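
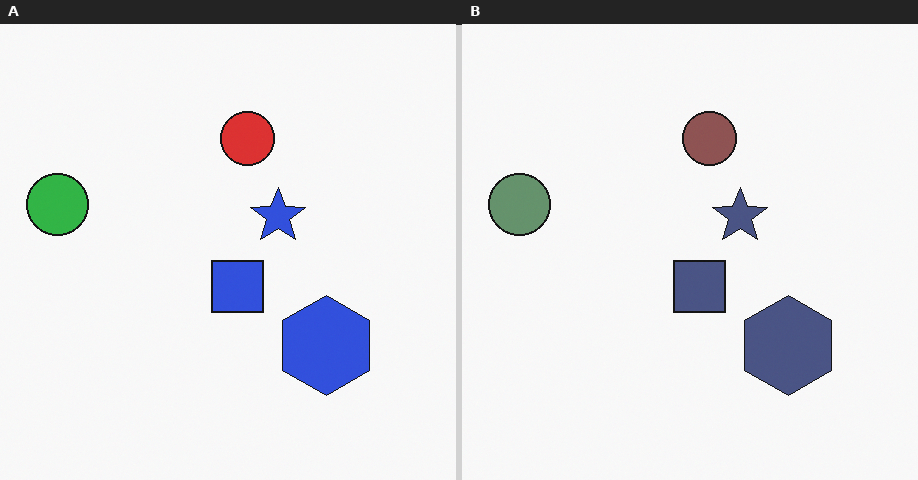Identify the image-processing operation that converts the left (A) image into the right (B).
The right (B) image is the left (A) made much more muted (saturation change).

All colors are more muted and greyish — a global saturation change.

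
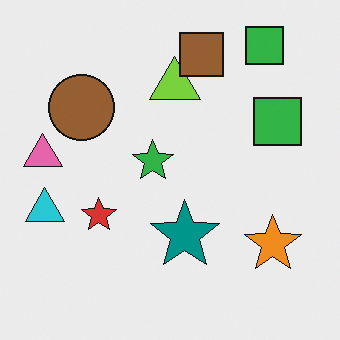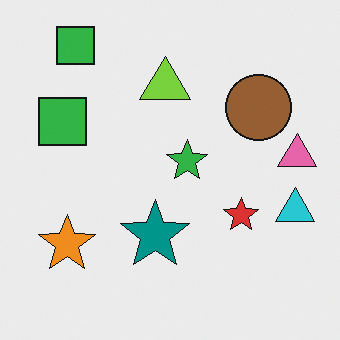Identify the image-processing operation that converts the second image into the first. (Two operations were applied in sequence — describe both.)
This is the original image flipped horizontally (left ↔ right), then overlaid with an additional brown square.

The pink triangle is in the right of the second image and the left of the first — shapes on opposite sides of the vertical midline have swapped in a mirror flip. A brown square appears in the first image that is absent from the second.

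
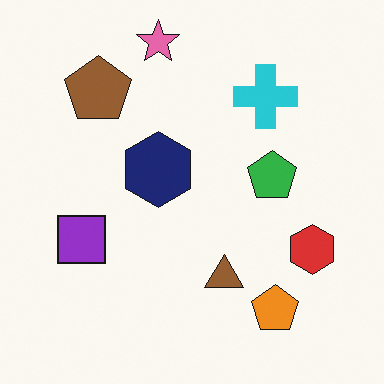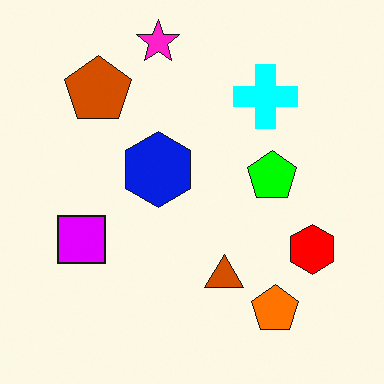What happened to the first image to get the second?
The transformation is: heavily oversaturated.

All colors are more vivid — a global saturation change.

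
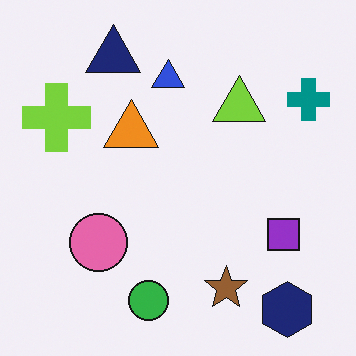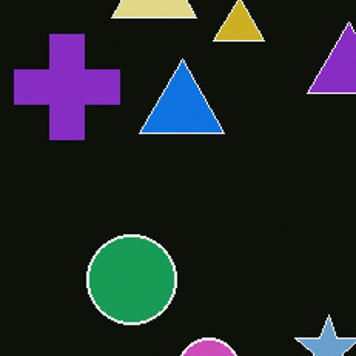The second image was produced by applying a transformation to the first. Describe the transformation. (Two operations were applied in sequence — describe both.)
This is the original image cropped slightly and scaled back up, then color-inverted (negative).

The visible shapes are larger and the field of view is narrower; shapes near the original edges may be partly or wholly outside the frame — a crop-and-rescale. The light background has become dark and every shape's color is its complement — a photographic negative.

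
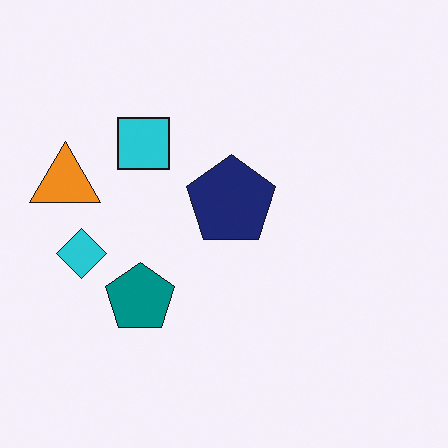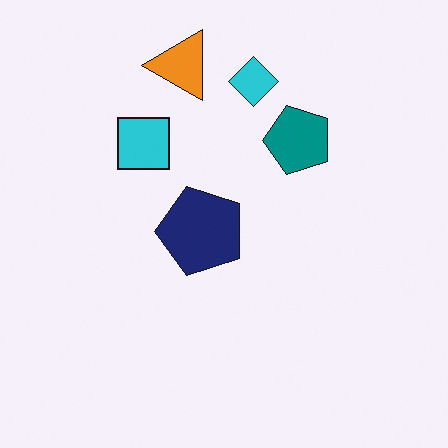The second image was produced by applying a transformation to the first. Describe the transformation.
The image was transposed (reflected across the top-left ↔ bottom-right diagonal).

Shapes have swapped their row and column positions — what was in the top-right is now in the bottom-left — a diagonal reflection.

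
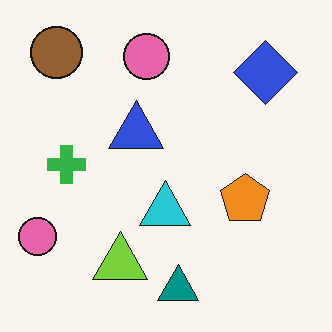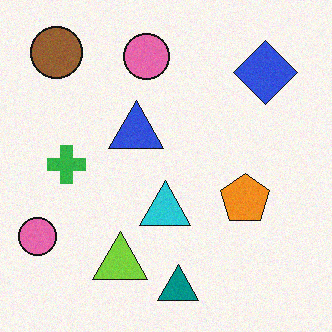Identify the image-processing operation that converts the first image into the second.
Degraded with subtle gaussian noise.

Random speckle covers the whole image, including the flat background.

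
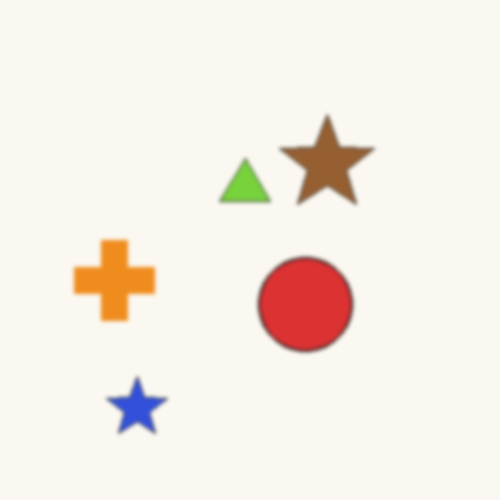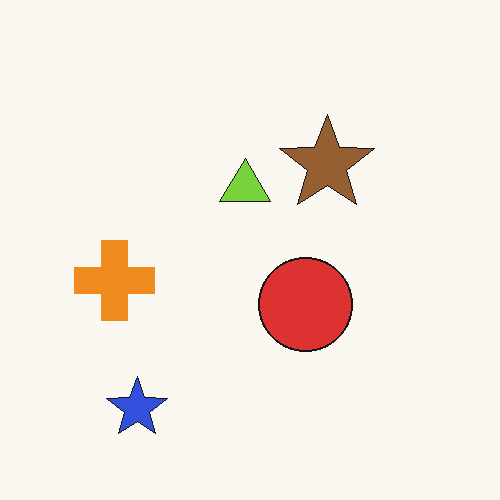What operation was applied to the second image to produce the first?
Slightly softened.

Shape edges and outlines are uniformly softened across the whole image.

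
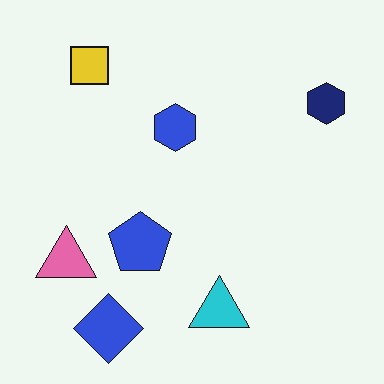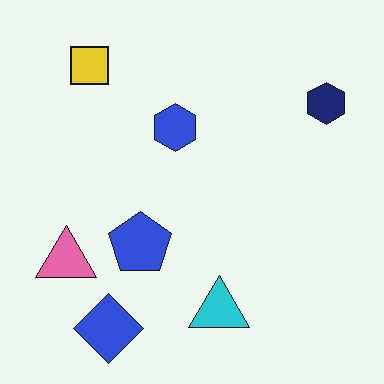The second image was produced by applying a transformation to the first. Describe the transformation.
The image was JPEG-compressed with visible artifacts.

Blocky 8×8 compression artifacts appear around shape edges and the flat background shows ringing — characteristic JPEG degradation.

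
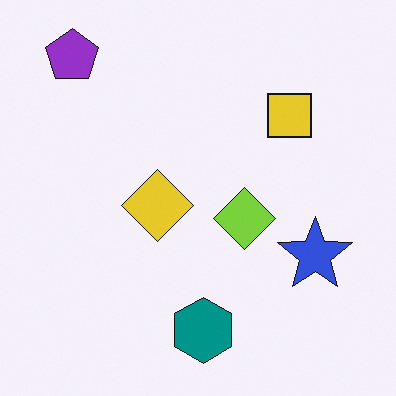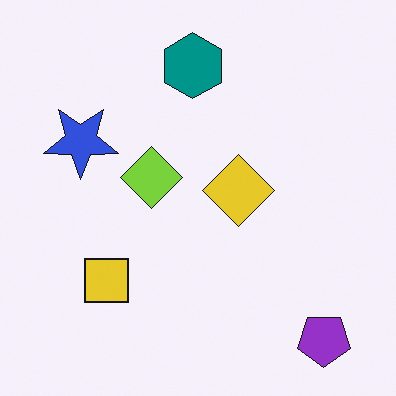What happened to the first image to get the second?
This is the original image rotated 180°.

The purple pentagon sits in the top-left of the first image and the bottom-right of the second — consistent with a whole-image 180° rotation.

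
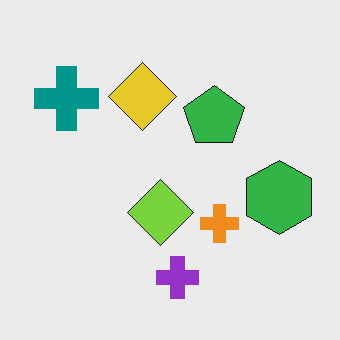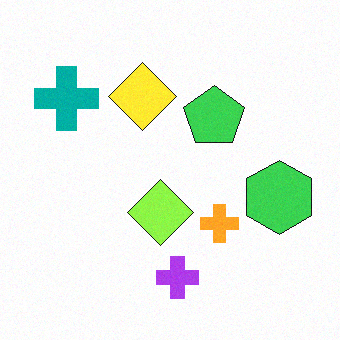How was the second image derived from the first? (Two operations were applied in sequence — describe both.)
The transformation is: brightened a little, then degraded with subtle gaussian noise.

Every pixel — background and shapes alike — is uniformly brightened. Random speckle covers the whole image, including the flat background.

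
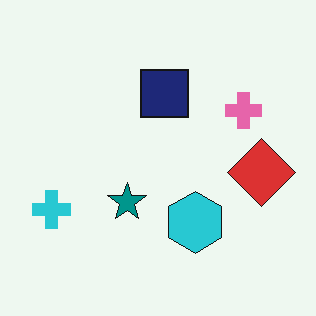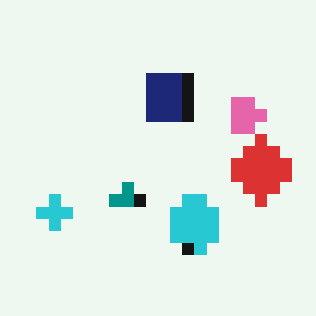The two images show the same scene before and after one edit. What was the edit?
The transformation is: heavily pixelated into large blocks.

Shapes are reduced to large square blocks; fine edges and outlines are lost — a downscale-then-upscale (mosaic) effect.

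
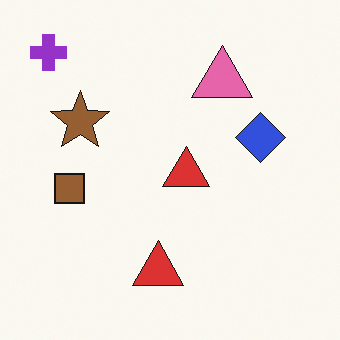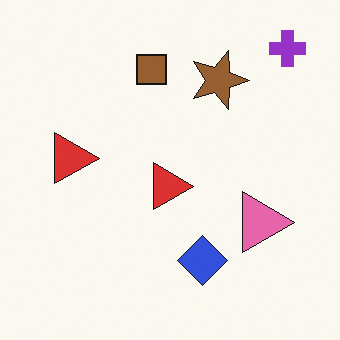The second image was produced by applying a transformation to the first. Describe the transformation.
This is the original image rotated 90° clockwise.

The purple cross sits in the top-left of the first image and the top-right of the second — consistent with a whole-image 90° clockwise rotation.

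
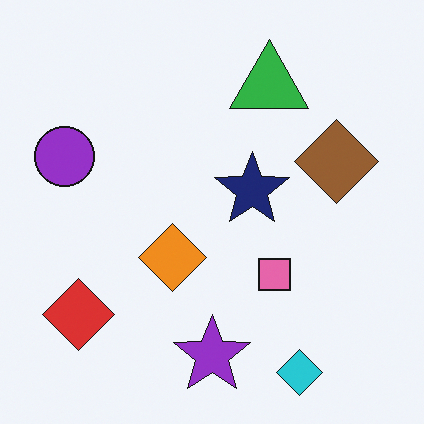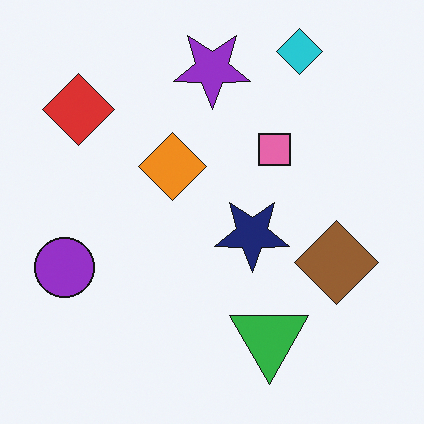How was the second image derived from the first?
This is the original image flipped vertically (top ↔ bottom).

The cyan diamond is in the bottom-right of the first image and the top-right of the second — shapes on opposite sides of the horizontal midline have swapped in a mirror flip.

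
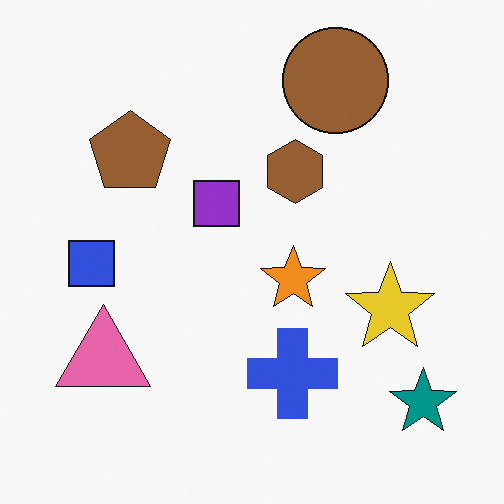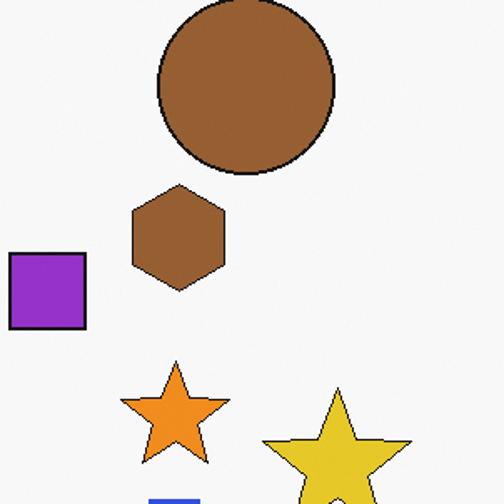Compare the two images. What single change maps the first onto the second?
The second image is the first cropped tightly and scaled back up.

The visible shapes are larger and the field of view is narrower; shapes near the original edges may be partly or wholly outside the frame — a crop-and-rescale.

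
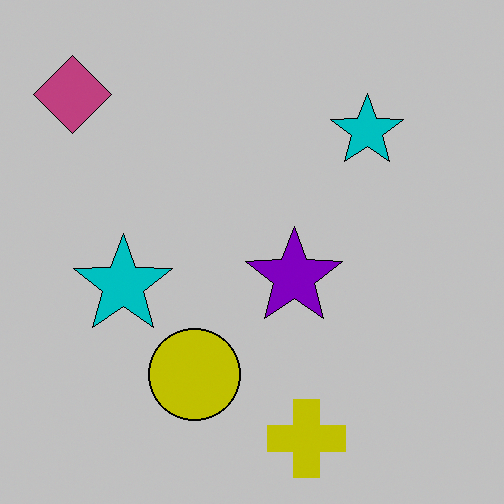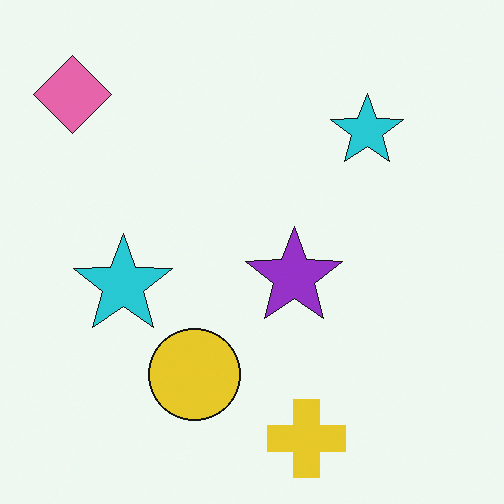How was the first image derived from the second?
The image was aggressively posterized.

Each flat color has snapped to a coarser quantized level — most visibly, the near-white background has dropped to a flat grey.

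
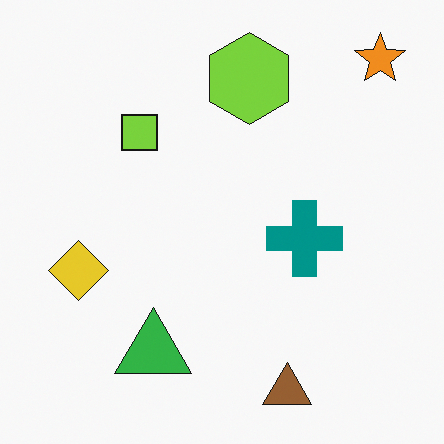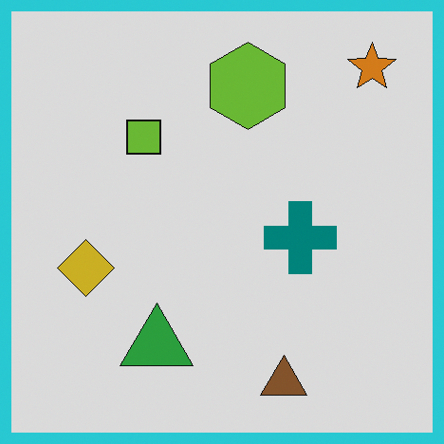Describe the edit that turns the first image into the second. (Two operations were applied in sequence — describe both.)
This is the original image darkened a little, then framed with a cyan border.

Every pixel — background and shapes alike — is uniformly darkened. A solid cyan frame runs around the edge of the second image, with the content slightly shrunk inside it.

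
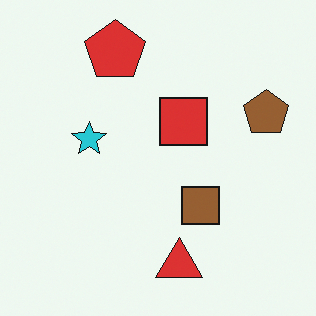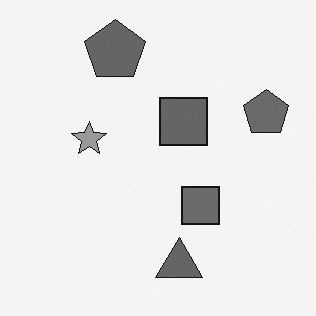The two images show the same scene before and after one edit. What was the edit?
Converted to grayscale.

All color is removed — every shape is now a shade of grey.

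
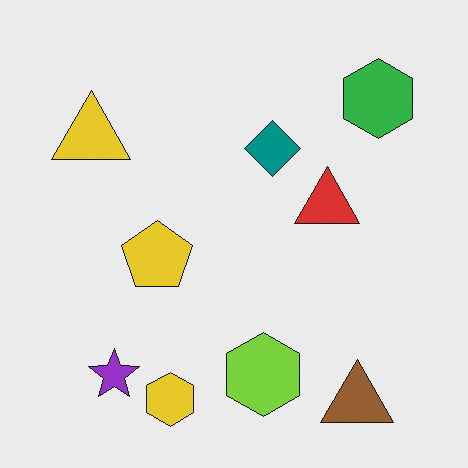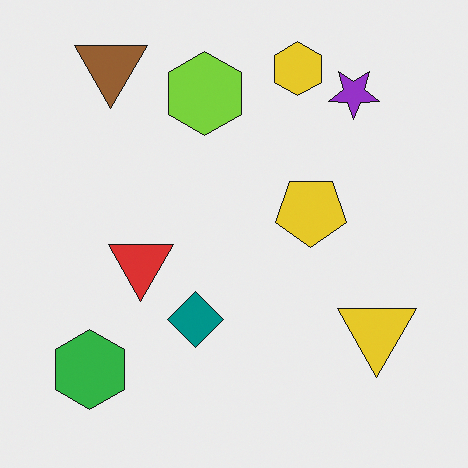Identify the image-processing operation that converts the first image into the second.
The image was rotated 180°.

The brown triangle sits in the bottom-right of the first image and the top-left of the second — consistent with a whole-image 180° rotation.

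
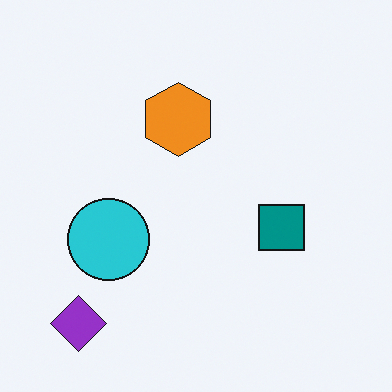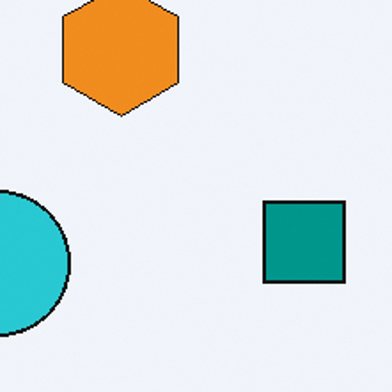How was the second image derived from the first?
This is the original image cropped to a noticeably smaller region and rescaled.

The visible shapes are larger and the field of view is narrower; shapes near the original edges may be partly or wholly outside the frame — a crop-and-rescale.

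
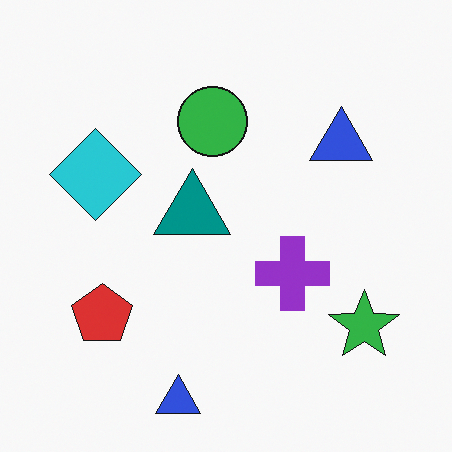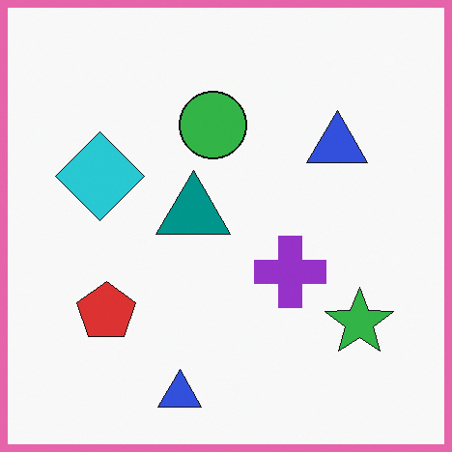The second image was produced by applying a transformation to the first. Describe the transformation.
The transformation is: framed with a pink border.

A solid pink frame runs around the edge of the second image, with the content slightly shrunk inside it.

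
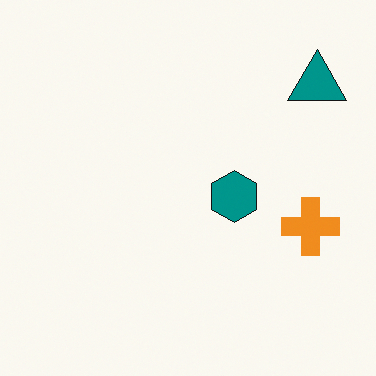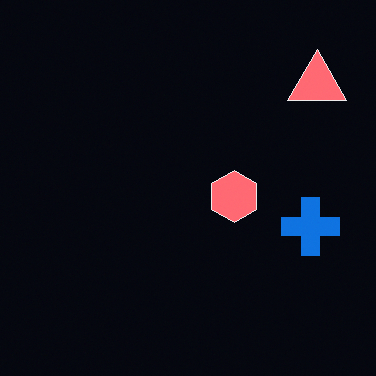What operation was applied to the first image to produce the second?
The image was color-inverted (negative).

The light background has become dark and every shape's color is its complement — a photographic negative.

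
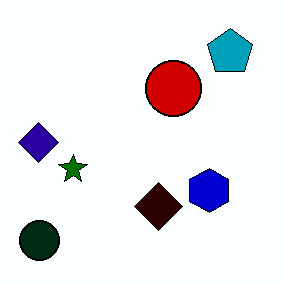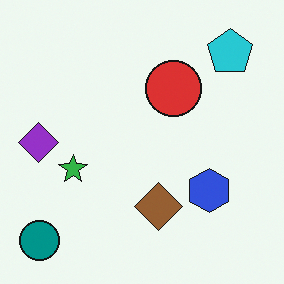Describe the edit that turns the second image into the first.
The image was given much higher contrast.

Tones are pushed away from mid-grey across the whole image — a global contrast change.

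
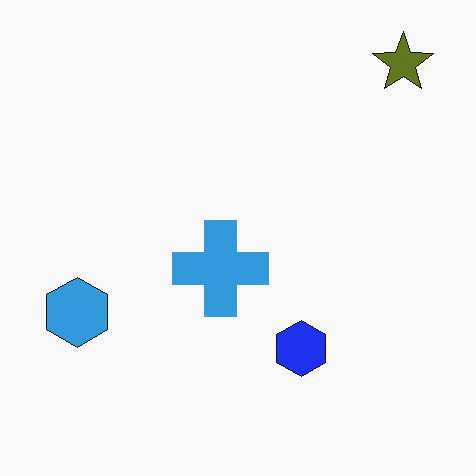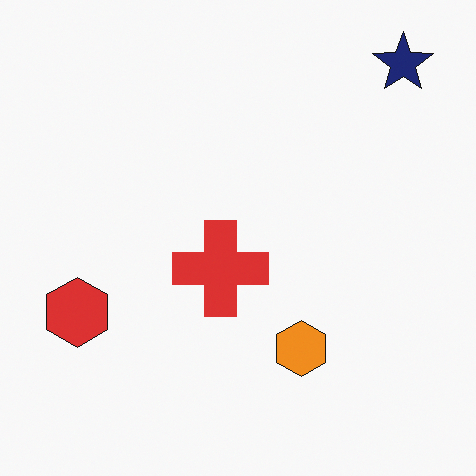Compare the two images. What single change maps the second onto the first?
The first image is the second hue-shifted through roughly half the color wheel.

Every shape's color has rotated by the same amount around the hue wheel — a uniform hue shift.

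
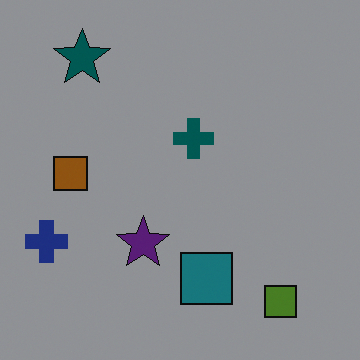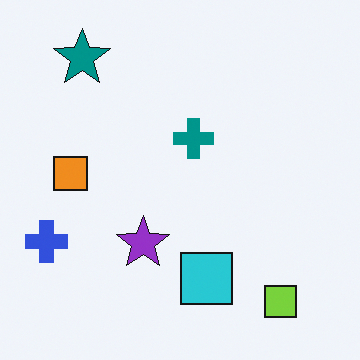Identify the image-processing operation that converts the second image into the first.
The first image is the second substantially darkened.

Every pixel — background and shapes alike — is uniformly darkened.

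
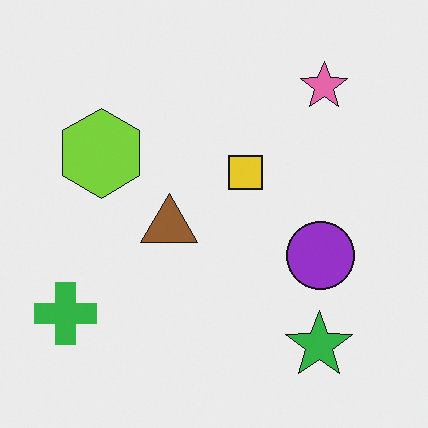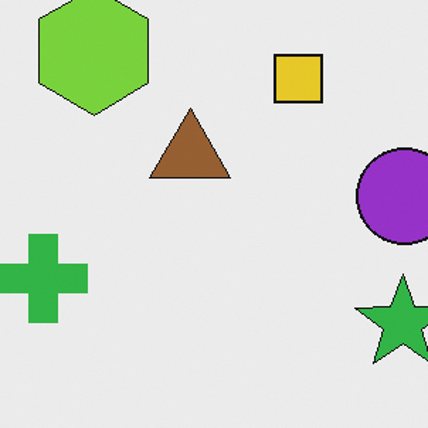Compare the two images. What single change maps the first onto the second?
It was cropped slightly and scaled back up.

The visible shapes are larger and the field of view is narrower; shapes near the original edges may be partly or wholly outside the frame — a crop-and-rescale.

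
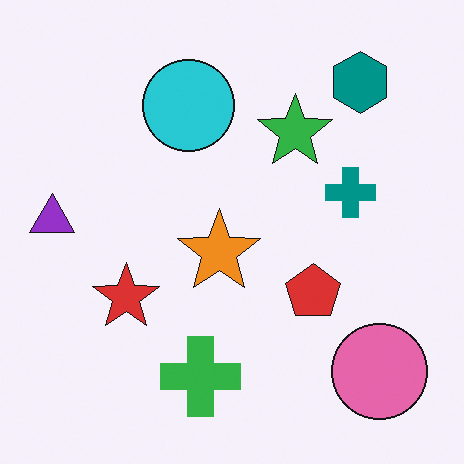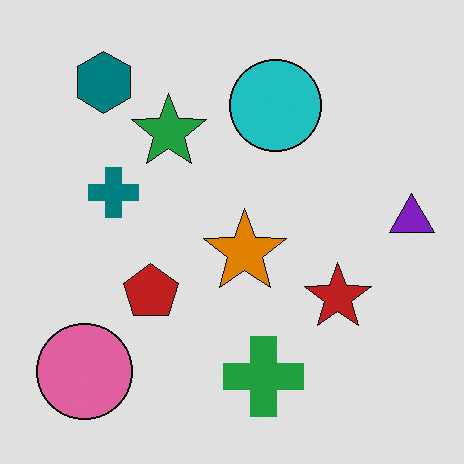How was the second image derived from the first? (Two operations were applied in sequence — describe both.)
This is the original image flipped horizontally (left ↔ right), then posterized to a reduced palette.

The purple triangle is in the left of the first image and the right of the second — shapes on opposite sides of the vertical midline have swapped in a mirror flip. Each flat color has snapped to a coarser quantized level — most visibly, the near-white background has dropped to a flat grey.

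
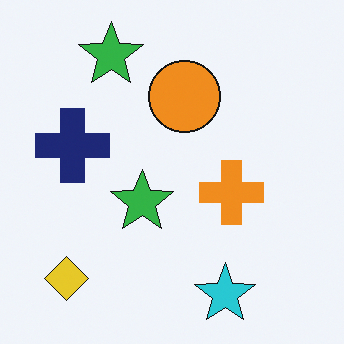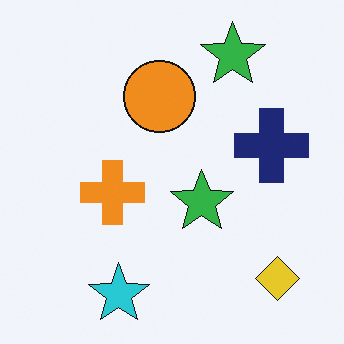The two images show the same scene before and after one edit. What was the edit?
The image was flipped horizontally (left ↔ right).

The yellow diamond is in the bottom-left of the first image and the bottom-right of the second — shapes on opposite sides of the vertical midline have swapped in a mirror flip.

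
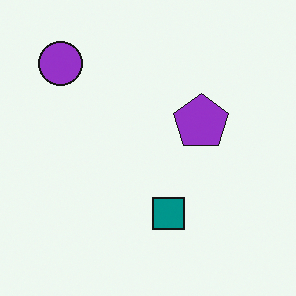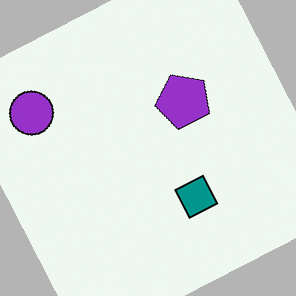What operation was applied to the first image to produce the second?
The transformation is: rotated counter-clockwise by a clearly visible amount.

Every shape is tilted by the same angle and the image corners show triangular fill wedges — a whole-image rotation by a non-right angle.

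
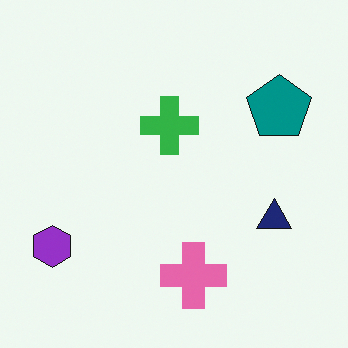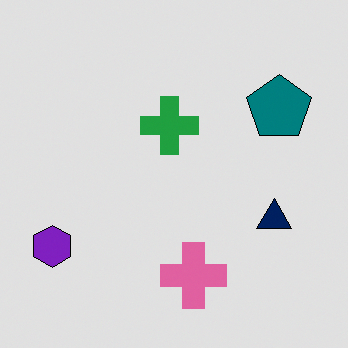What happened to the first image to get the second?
The second image is the first posterized to a reduced palette.

Each flat color has snapped to a coarser quantized level — most visibly, the near-white background has dropped to a flat grey.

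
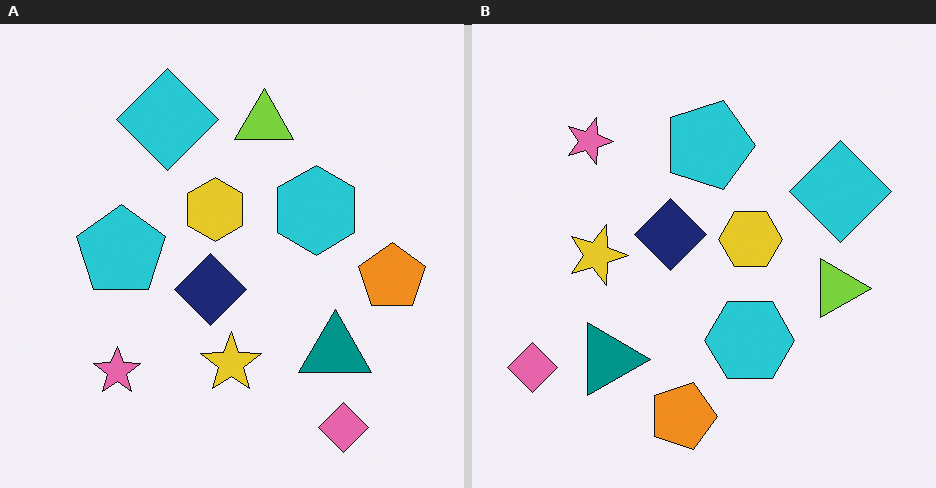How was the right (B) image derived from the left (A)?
This is the original image rotated 90° clockwise.

The pink diamond sits in the bottom-right of the left (A) image and the bottom-left of the right (B) — consistent with a whole-image 90° clockwise rotation.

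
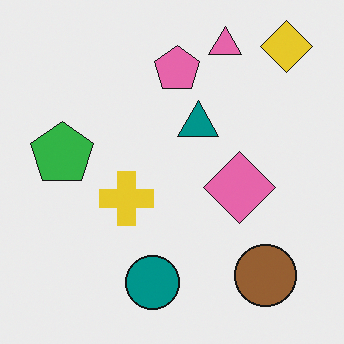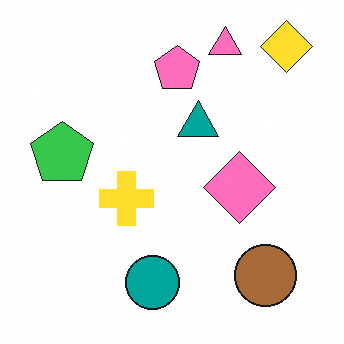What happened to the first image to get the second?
The transformation is: brightened a little.

Every pixel — background and shapes alike — is uniformly brightened.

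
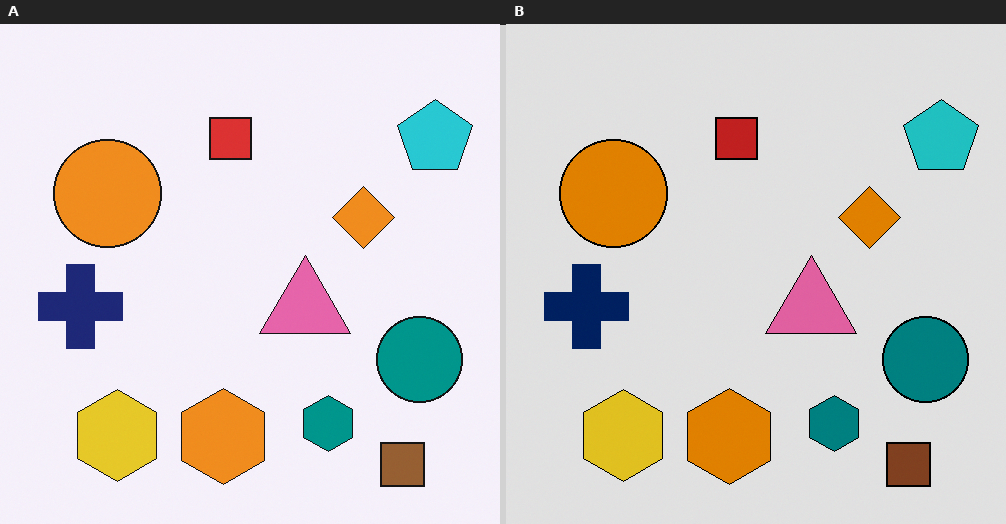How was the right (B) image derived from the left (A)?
Posterized to a reduced palette.

Each flat color has snapped to a coarser quantized level — most visibly, the near-white background has dropped to a flat grey.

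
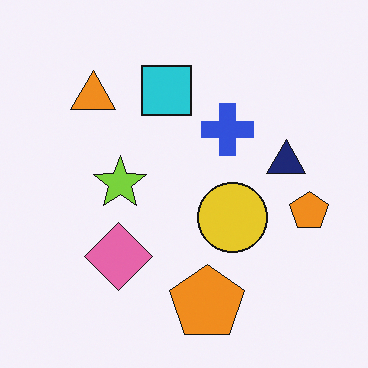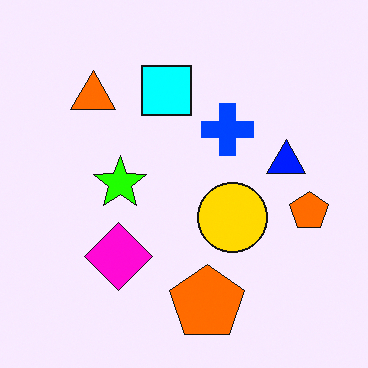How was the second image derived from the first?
This is the original image made much more vivid (saturation change).

All colors are more vivid — a global saturation change.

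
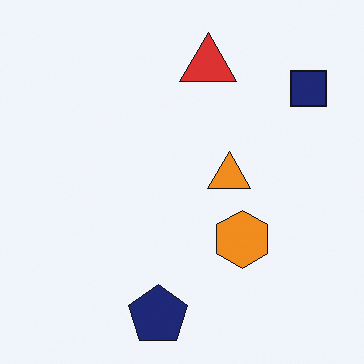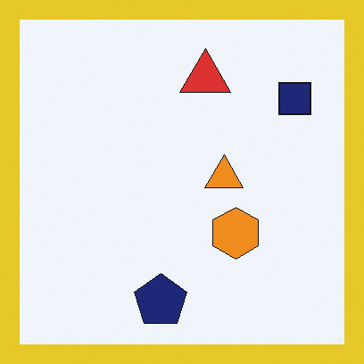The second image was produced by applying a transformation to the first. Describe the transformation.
The transformation is: framed with a yellow border.

A solid yellow frame runs around the edge of the second image, with the content slightly shrunk inside it.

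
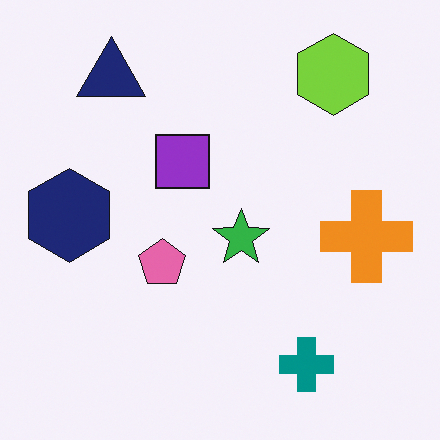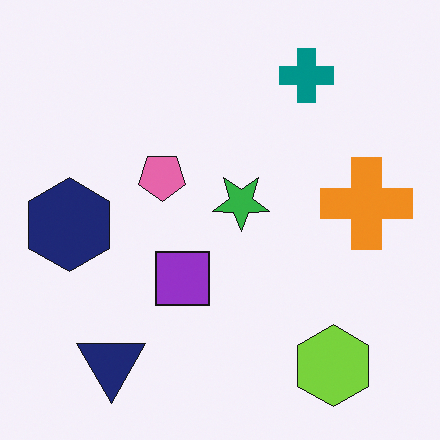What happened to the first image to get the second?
This is the original image flipped vertically (top ↔ bottom).

The lime hexagon is in the top-right of the first image and the bottom-right of the second — shapes on opposite sides of the horizontal midline have swapped in a mirror flip.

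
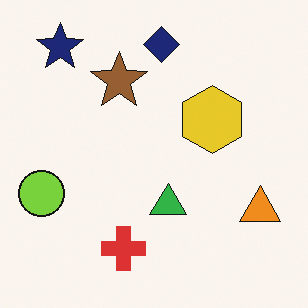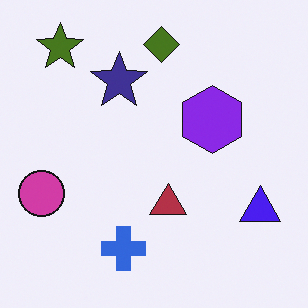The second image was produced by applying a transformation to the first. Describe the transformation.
The second image is the first hue-shifted by a large amount.

Every shape's color has rotated by the same amount around the hue wheel — a uniform hue shift.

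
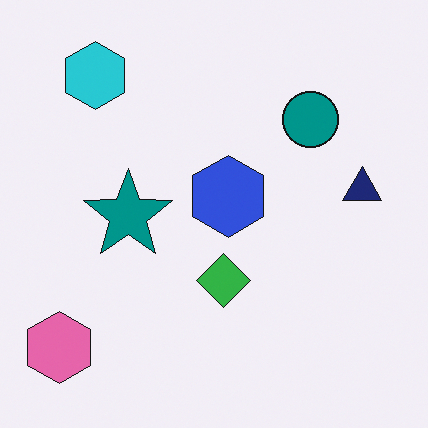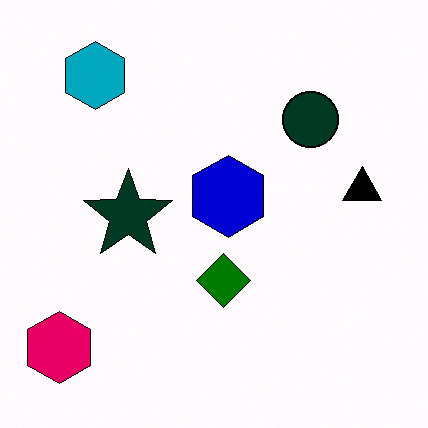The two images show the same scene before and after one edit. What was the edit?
It was given much higher contrast.

Tones are pushed away from mid-grey across the whole image — a global contrast change.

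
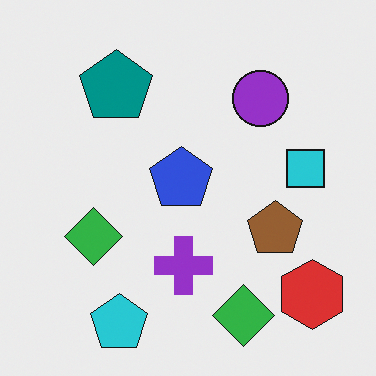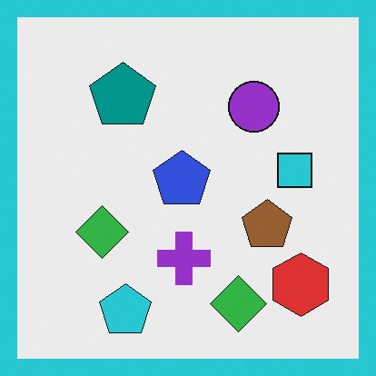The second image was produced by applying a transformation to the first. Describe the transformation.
The image was framed with a cyan border.

A solid cyan frame runs around the edge of the second image, with the content slightly shrunk inside it.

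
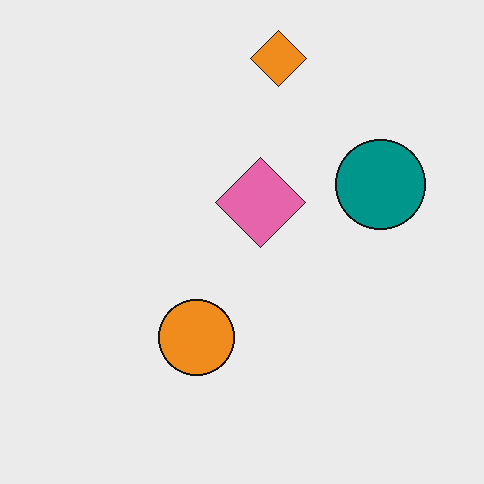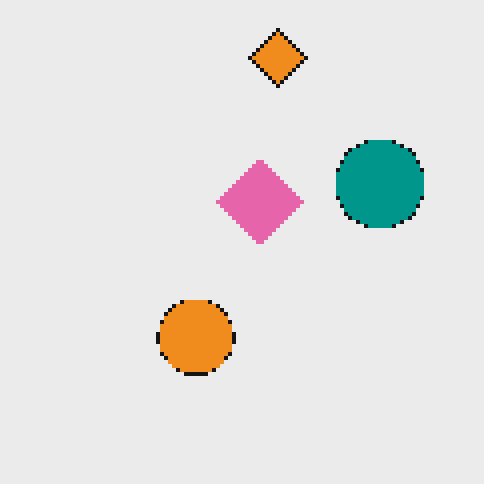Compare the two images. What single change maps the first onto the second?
The image was mildly pixelated.

Shapes are reduced to large square blocks; fine edges and outlines are lost — a downscale-then-upscale (mosaic) effect.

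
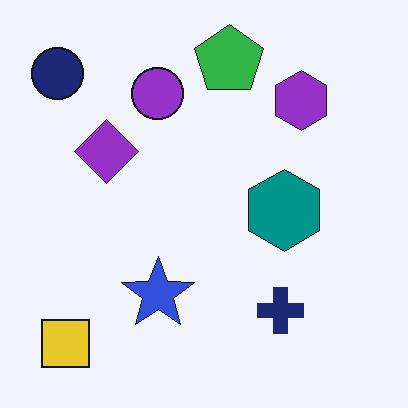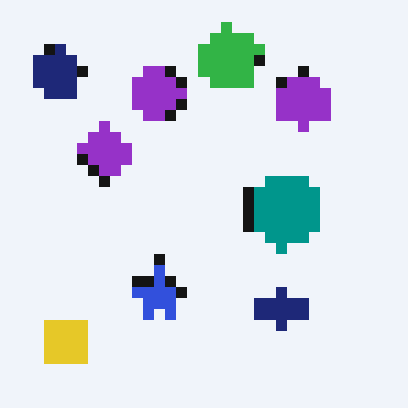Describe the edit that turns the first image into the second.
The second image is the first coarsely pixelated.

Shapes are reduced to large square blocks; fine edges and outlines are lost — a downscale-then-upscale (mosaic) effect.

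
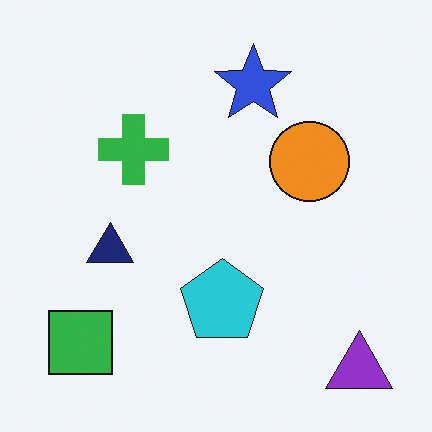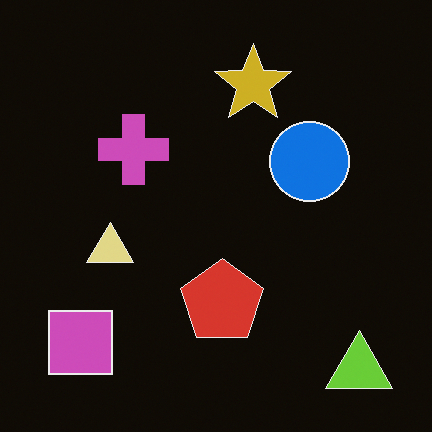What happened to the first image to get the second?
The image was color-inverted (negative).

The light background has become dark and every shape's color is its complement — a photographic negative.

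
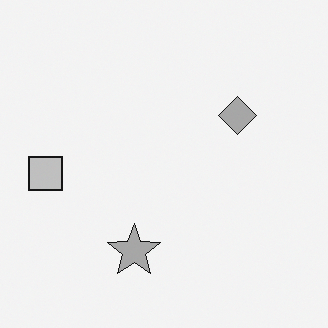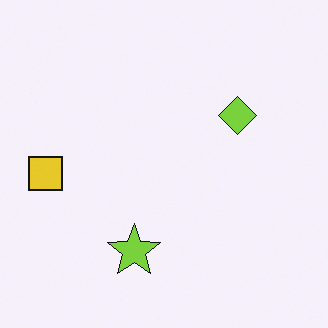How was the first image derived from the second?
The first image is the second converted to grayscale.

All color is removed — every shape is now a shade of grey.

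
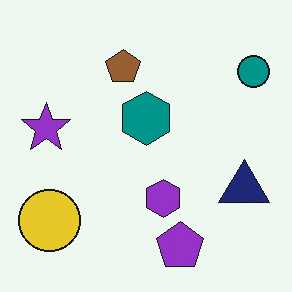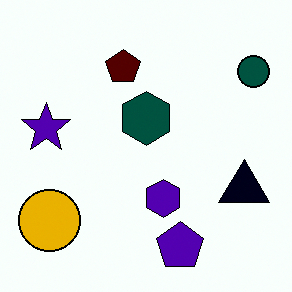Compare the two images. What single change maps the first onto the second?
The image was given much higher contrast.

Tones are pushed away from mid-grey across the whole image — a global contrast change.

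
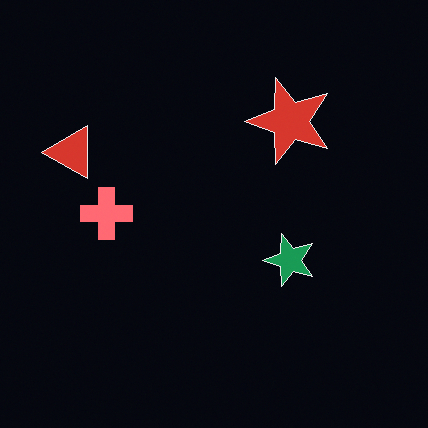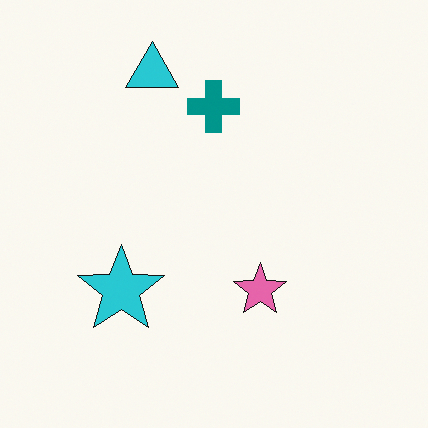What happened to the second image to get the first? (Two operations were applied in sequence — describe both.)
The first image is the second color-inverted (negative), then transposed (reflected across the top-left ↔ bottom-right diagonal).

The light background has become dark and every shape's color is its complement — a photographic negative. Shapes have swapped their row and column positions — what was in the top-right is now in the bottom-left — a diagonal reflection.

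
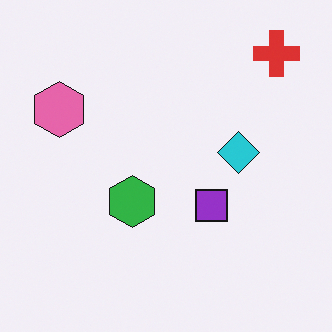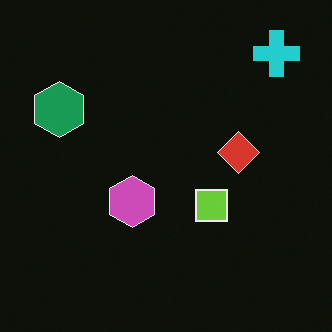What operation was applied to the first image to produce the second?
Color-inverted (negative).

The light background has become dark and every shape's color is its complement — a photographic negative.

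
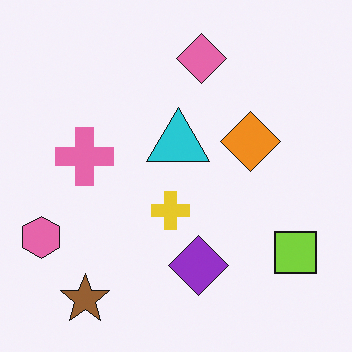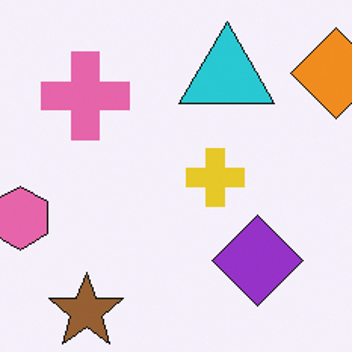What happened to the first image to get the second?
This is the original image cropped to a modestly smaller region and rescaled.

The visible shapes are larger and the field of view is narrower; shapes near the original edges may be partly or wholly outside the frame — a crop-and-rescale.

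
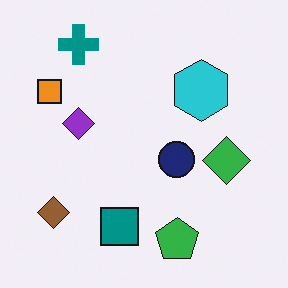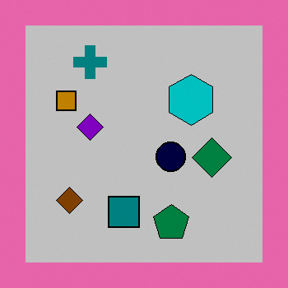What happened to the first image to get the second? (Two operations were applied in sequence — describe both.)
The transformation is: aggressively posterized, then framed with a pink border.

Each flat color has snapped to a coarser quantized level — most visibly, the near-white background has dropped to a flat grey. A solid pink frame runs around the edge of the second image, with the content slightly shrunk inside it.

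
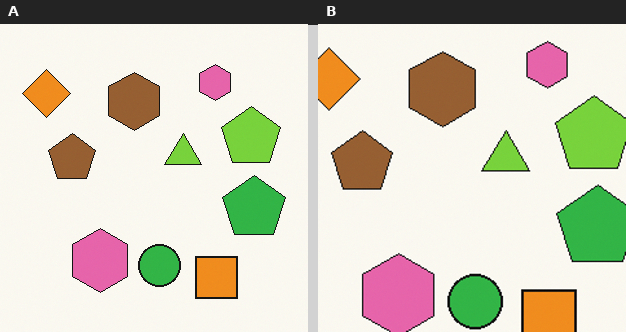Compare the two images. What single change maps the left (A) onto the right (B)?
The image was cropped to a modestly smaller region and rescaled.

The visible shapes are larger and the field of view is narrower; shapes near the original edges may be partly or wholly outside the frame — a crop-and-rescale.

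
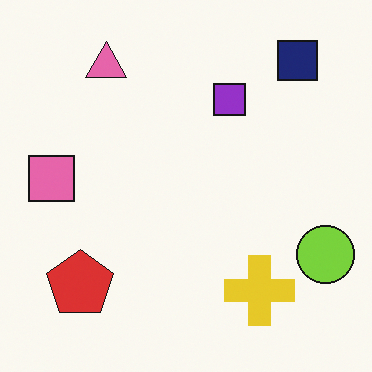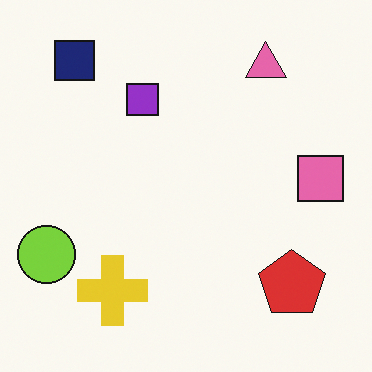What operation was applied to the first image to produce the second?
The image was flipped horizontally (left ↔ right).

The lime circle is in the bottom-right of the first image and the bottom-left of the second — shapes on opposite sides of the vertical midline have swapped in a mirror flip.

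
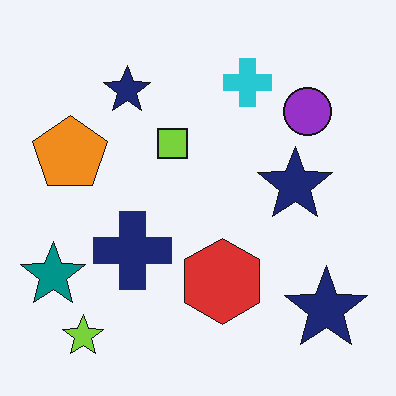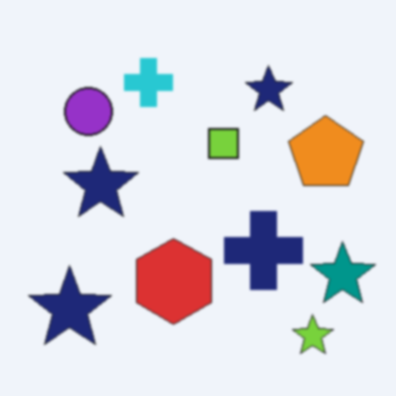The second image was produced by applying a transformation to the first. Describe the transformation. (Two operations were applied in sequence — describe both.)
The transformation is: lightly blurred, then flipped horizontally (left ↔ right).

Shape edges and outlines are uniformly softened across the whole image. The teal star is in the bottom-left of the first image and the bottom-right of the second — shapes on opposite sides of the vertical midline have swapped in a mirror flip.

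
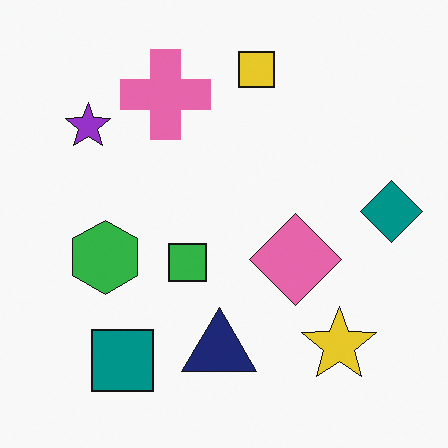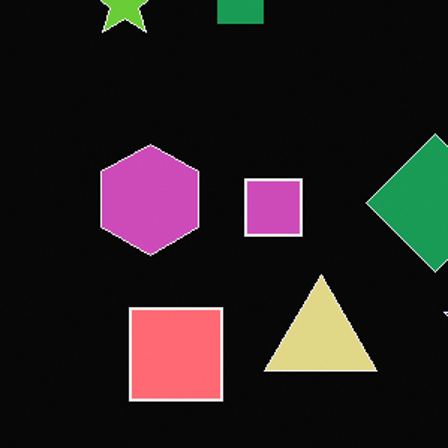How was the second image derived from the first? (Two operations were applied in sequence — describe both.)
Cropped slightly and scaled back up, then color-inverted (negative).

The visible shapes are larger and the field of view is narrower; shapes near the original edges may be partly or wholly outside the frame — a crop-and-rescale. The light background has become dark and every shape's color is its complement — a photographic negative.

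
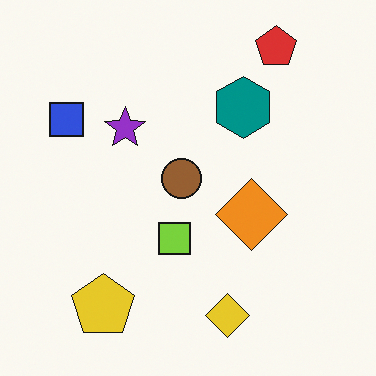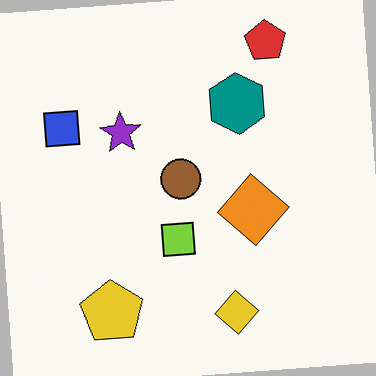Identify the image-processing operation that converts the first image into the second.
It was rotated counter-clockwise by a few degrees.

Every shape is tilted by the same angle and the image corners show triangular fill wedges — a whole-image rotation by a non-right angle.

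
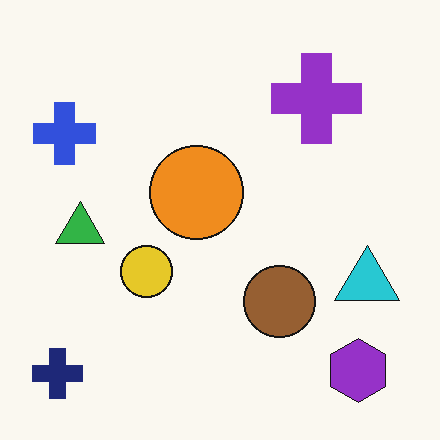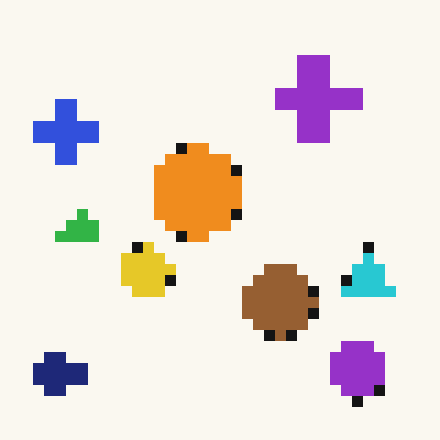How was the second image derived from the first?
The image was coarsely pixelated.

Shapes are reduced to large square blocks; fine edges and outlines are lost — a downscale-then-upscale (mosaic) effect.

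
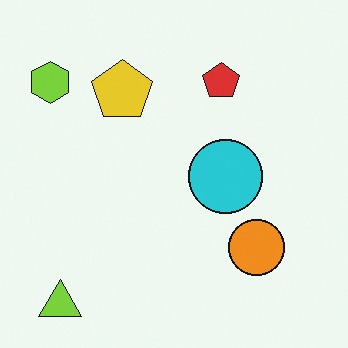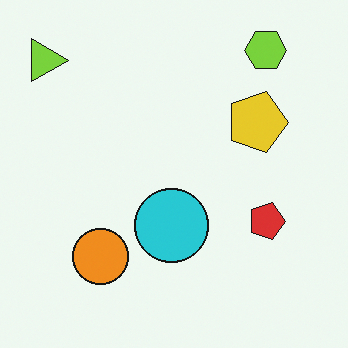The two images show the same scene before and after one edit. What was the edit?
This is the original image rotated 90° clockwise.

The lime triangle sits in the bottom-left of the first image and the top-left of the second — consistent with a whole-image 90° clockwise rotation.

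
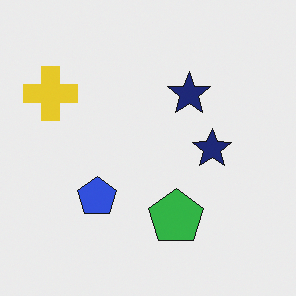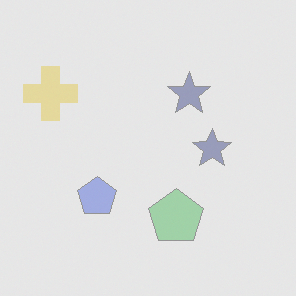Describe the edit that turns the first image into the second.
This is the original image given much lower contrast.

Tones are pushed toward mid-grey across the whole image — a global contrast change.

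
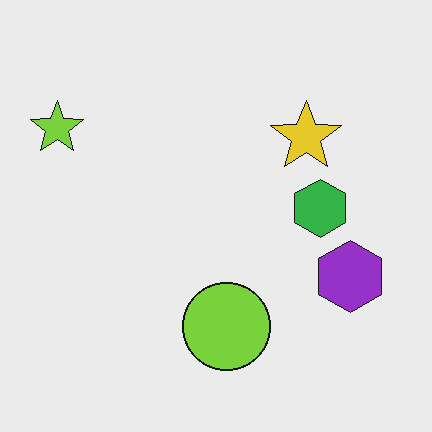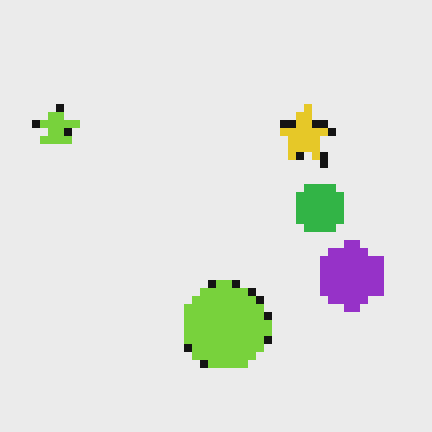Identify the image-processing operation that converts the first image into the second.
It was moderately pixelated.

Shapes are reduced to large square blocks; fine edges and outlines are lost — a downscale-then-upscale (mosaic) effect.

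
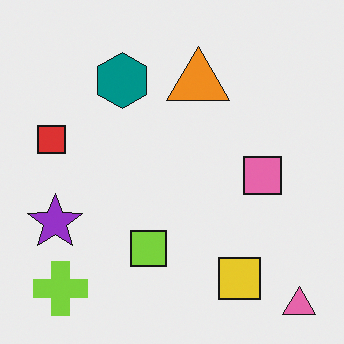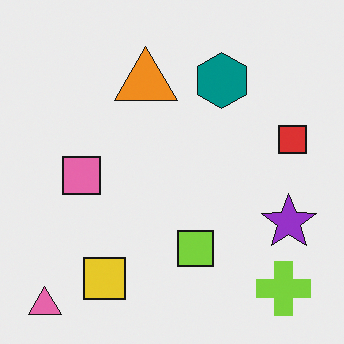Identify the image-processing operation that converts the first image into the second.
Flipped horizontally (left ↔ right).

The pink triangle is in the bottom-right of the first image and the bottom-left of the second — shapes on opposite sides of the vertical midline have swapped in a mirror flip.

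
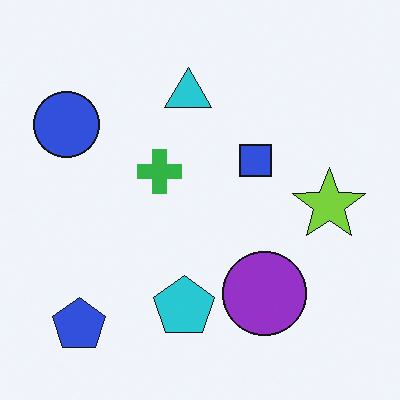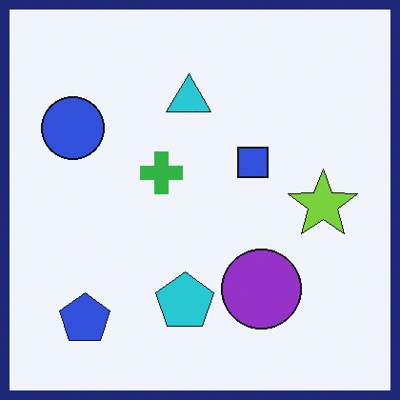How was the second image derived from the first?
It was framed with a navy border.

A solid navy frame runs around the edge of the second image, with the content slightly shrunk inside it.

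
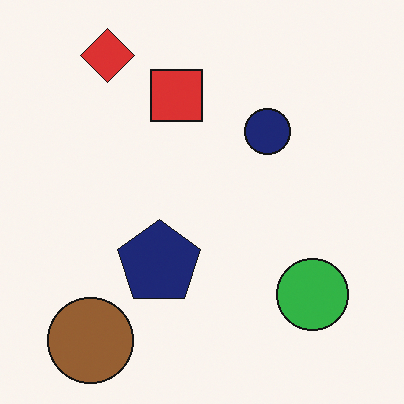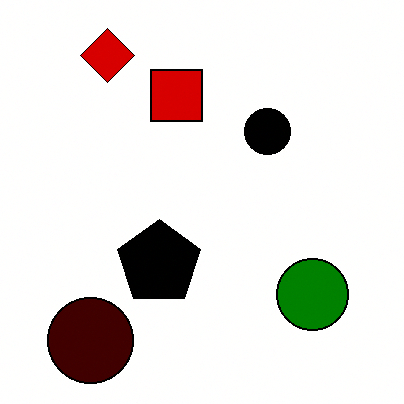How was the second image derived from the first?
Given much higher contrast.

Tones are pushed away from mid-grey across the whole image — a global contrast change.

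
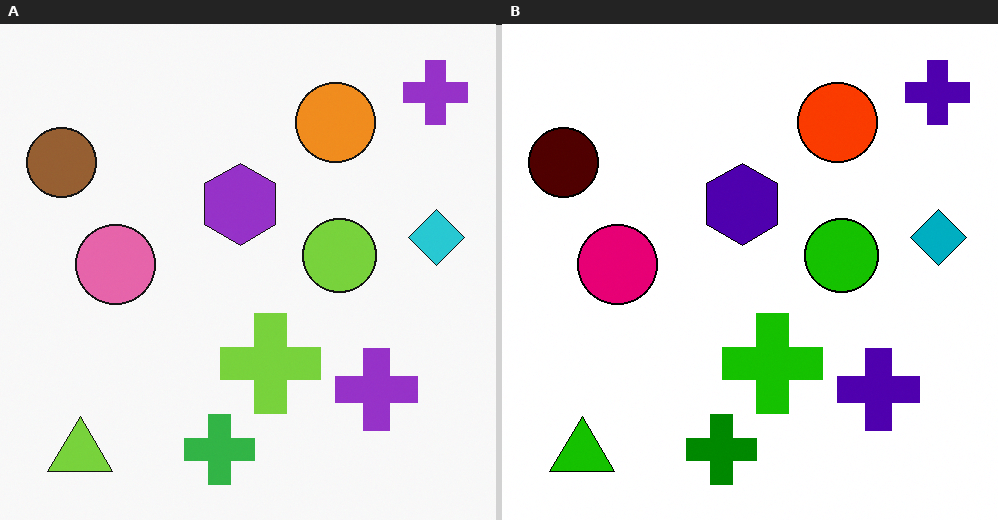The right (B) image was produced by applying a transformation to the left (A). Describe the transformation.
It was given much higher contrast.

Tones are pushed away from mid-grey across the whole image — a global contrast change.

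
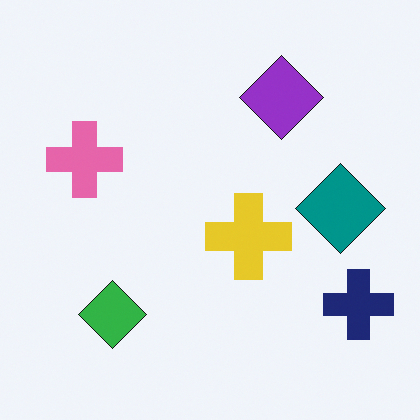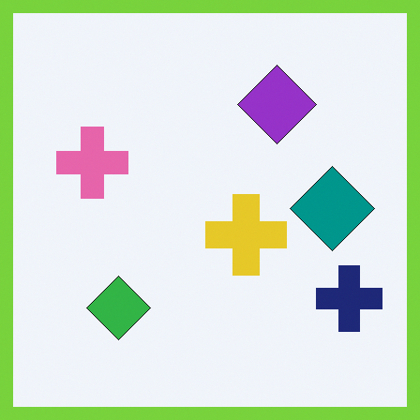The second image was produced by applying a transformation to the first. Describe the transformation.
Framed with a lime border.

A solid lime frame runs around the edge of the second image, with the content slightly shrunk inside it.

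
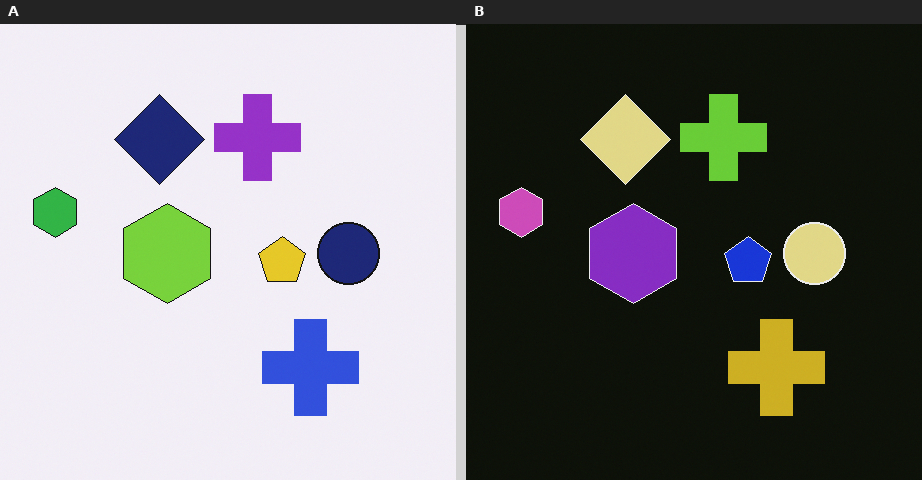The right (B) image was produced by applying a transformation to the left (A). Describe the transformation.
It was color-inverted (negative).

The light background has become dark and every shape's color is its complement — a photographic negative.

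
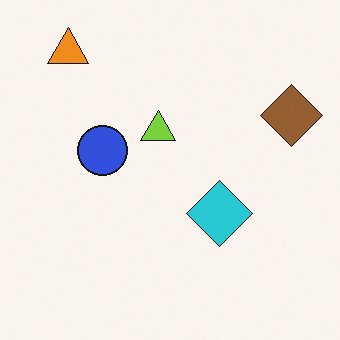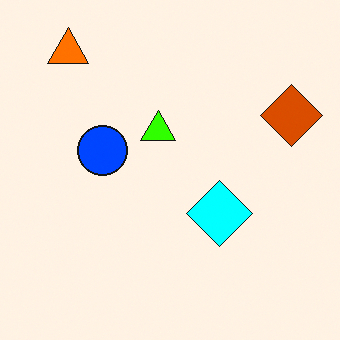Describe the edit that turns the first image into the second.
The image was made much more vivid (saturation change).

All colors are more vivid — a global saturation change.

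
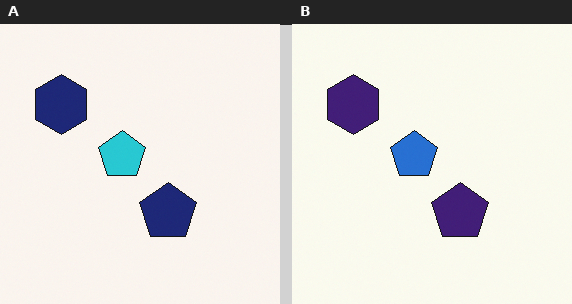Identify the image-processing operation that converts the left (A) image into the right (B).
The image was hue-shifted by a small amount.

Every shape's color has rotated by the same amount around the hue wheel — a uniform hue shift.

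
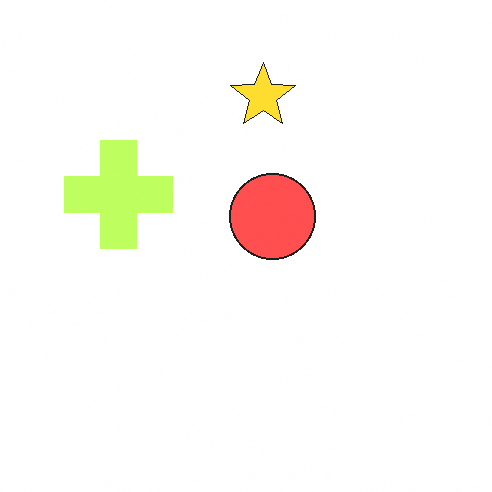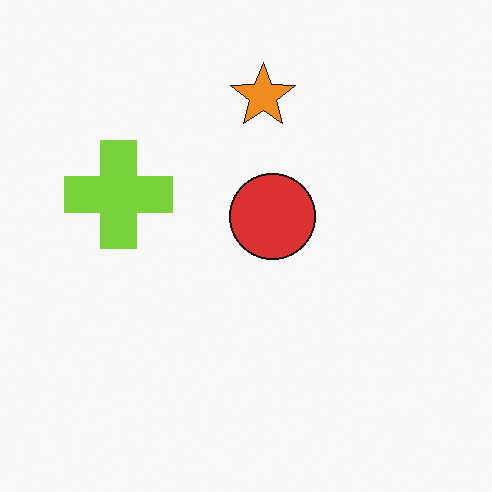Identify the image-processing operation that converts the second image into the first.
It was noticeably brightened.

Every pixel — background and shapes alike — is uniformly brightened.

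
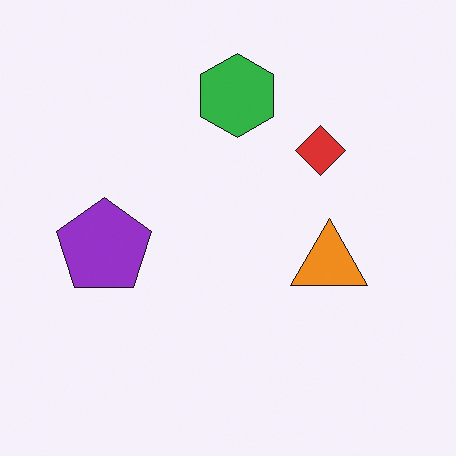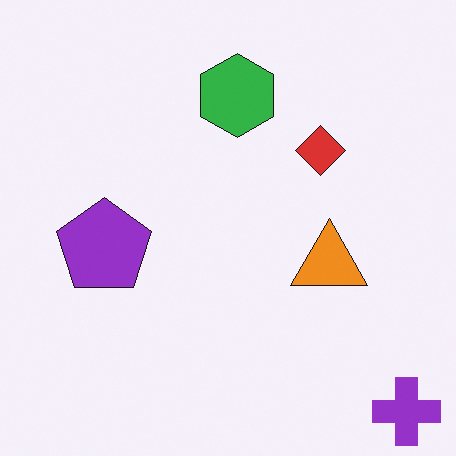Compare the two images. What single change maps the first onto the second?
The second image is the first overlaid with an additional purple cross.

A purple cross appears in the second image that is absent from the first.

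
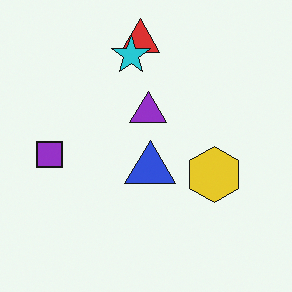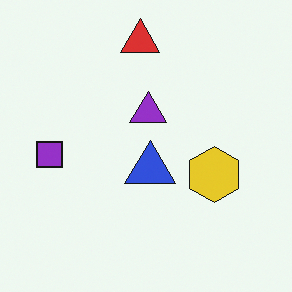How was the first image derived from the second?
It was overlaid with an additional cyan star.

A cyan star appears in the first image that is absent from the second.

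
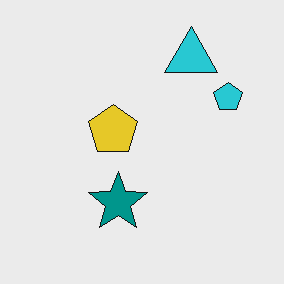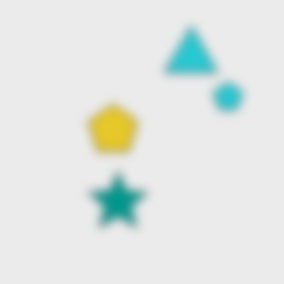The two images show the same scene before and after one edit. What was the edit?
The transformation is: strongly gaussian-blurred.

Shape edges and outlines are uniformly softened across the whole image.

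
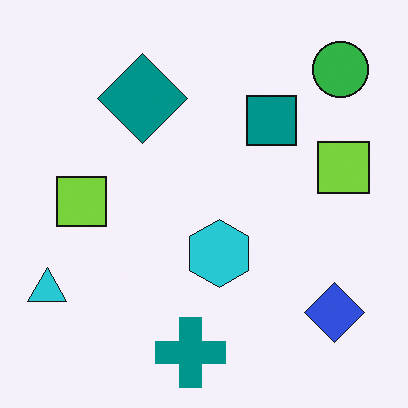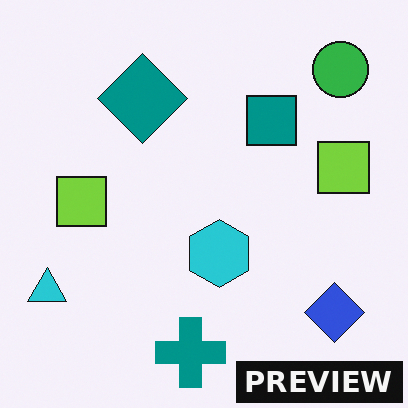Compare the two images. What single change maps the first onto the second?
The transformation is: watermarked with the text "PREVIEW" in the lower-right corner.

A dark label reading "PREVIEW" appears in the lower-right corner.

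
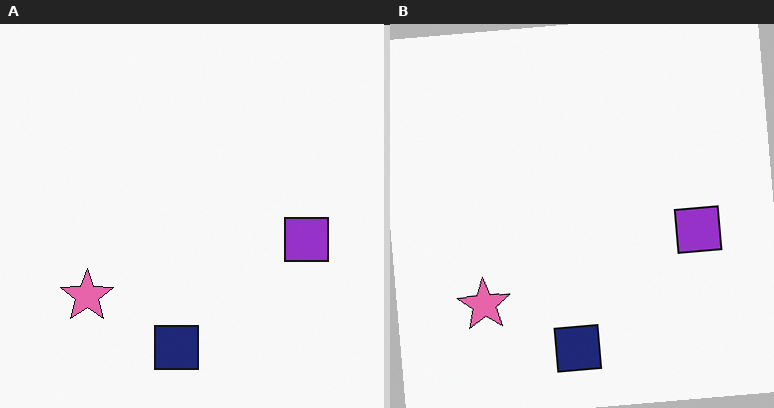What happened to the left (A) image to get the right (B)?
The image was rotated counter-clockwise by a slight angle.

Every shape is tilted by the same angle and the image corners show triangular fill wedges — a whole-image rotation by a non-right angle.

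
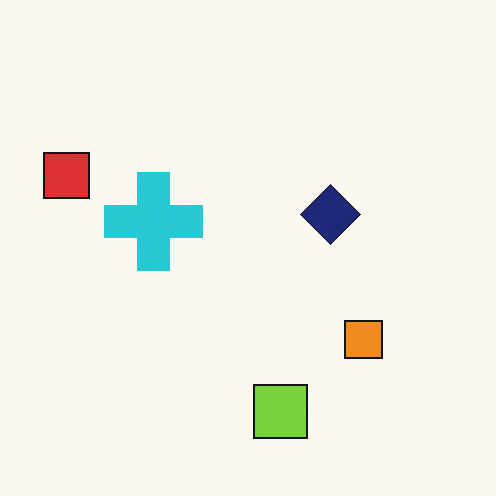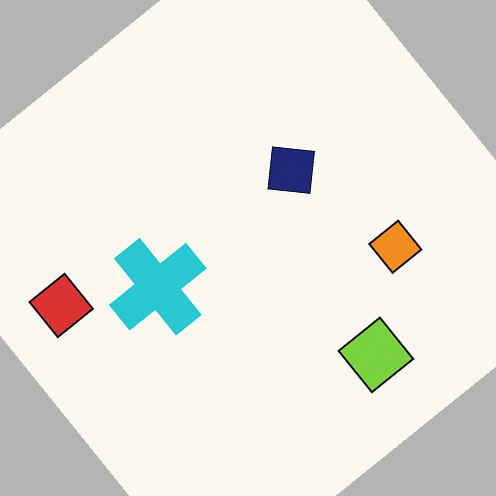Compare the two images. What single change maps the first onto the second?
The image was rotated counter-clockwise by a large amount — several tens of degrees.

Every shape is tilted by the same angle and the image corners show triangular fill wedges — a whole-image rotation by a non-right angle.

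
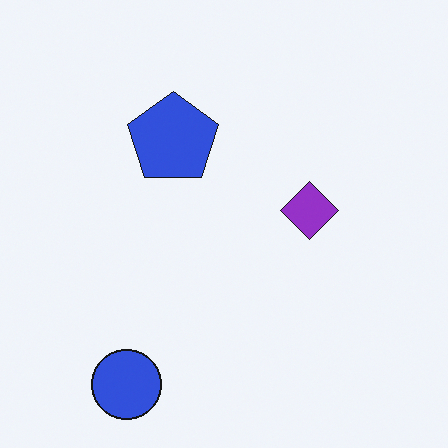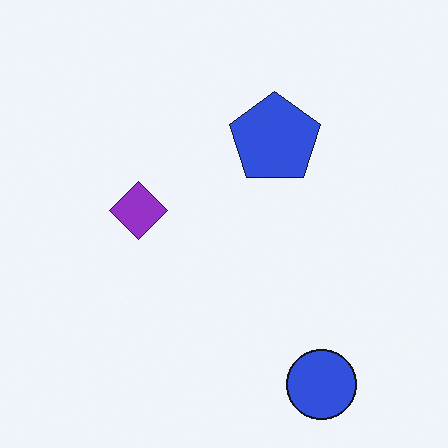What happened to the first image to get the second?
The image was flipped horizontally (left ↔ right).

The blue circle is in the bottom-left of the first image and the bottom-right of the second — shapes on opposite sides of the vertical midline have swapped in a mirror flip.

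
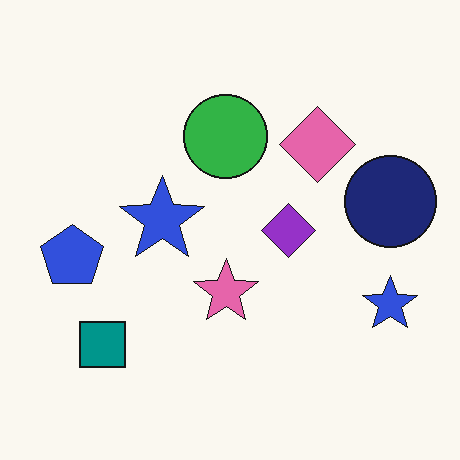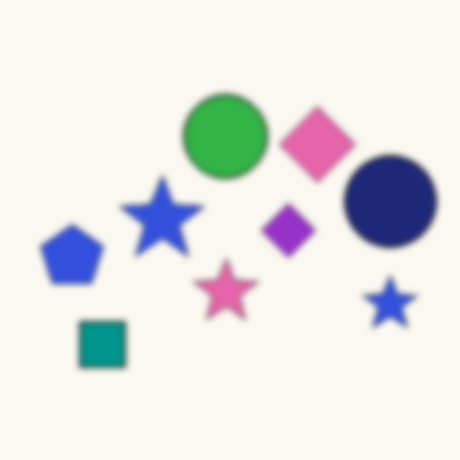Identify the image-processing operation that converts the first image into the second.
Moderately blurred.

Shape edges and outlines are uniformly softened across the whole image.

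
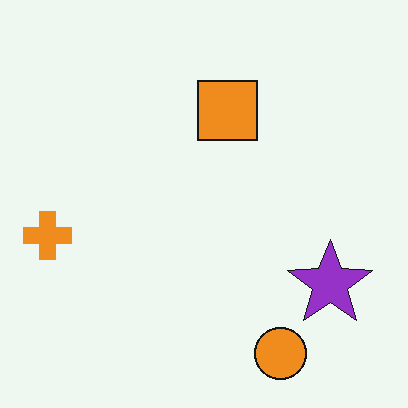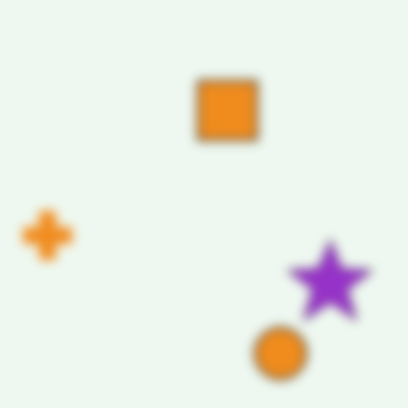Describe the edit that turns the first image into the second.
The image was strongly gaussian-blurred.

Shape edges and outlines are uniformly softened across the whole image.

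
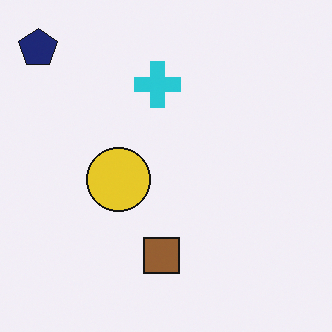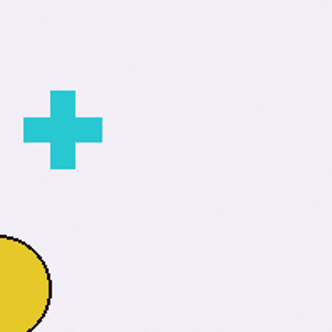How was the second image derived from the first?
It was cropped tightly and scaled back up.

The visible shapes are larger and the field of view is narrower; shapes near the original edges may be partly or wholly outside the frame — a crop-and-rescale.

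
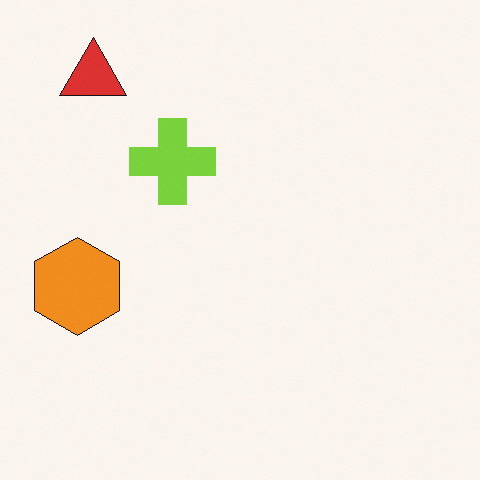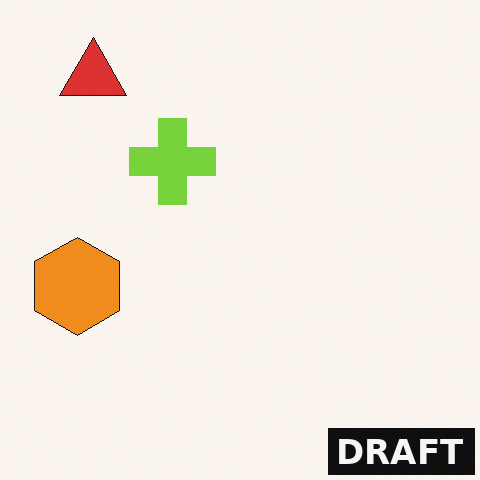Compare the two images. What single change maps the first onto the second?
It was watermarked with the text "DRAFT" in the lower-right corner.

A dark label reading "DRAFT" appears in the lower-right corner.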